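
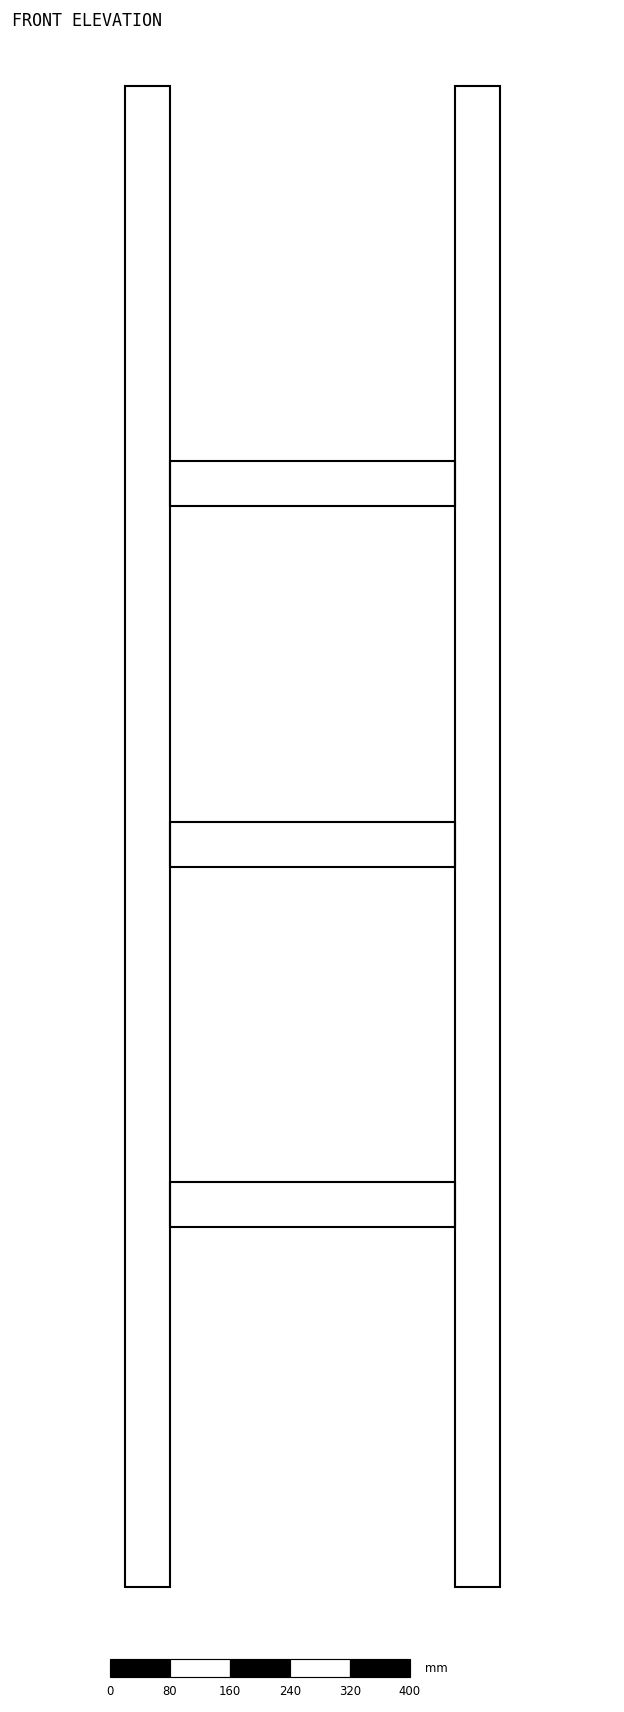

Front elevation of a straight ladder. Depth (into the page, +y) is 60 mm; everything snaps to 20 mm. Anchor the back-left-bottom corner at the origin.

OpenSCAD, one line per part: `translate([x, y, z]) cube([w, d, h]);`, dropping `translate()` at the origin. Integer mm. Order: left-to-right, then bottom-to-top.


cube([60, 60, 2000]);
translate([60, 0, 480]) cube([380, 60, 60]);
translate([60, 0, 960]) cube([380, 60, 60]);
translate([60, 0, 1440]) cube([380, 60, 60]);
translate([440, 0, 0]) cube([60, 60, 2000]);


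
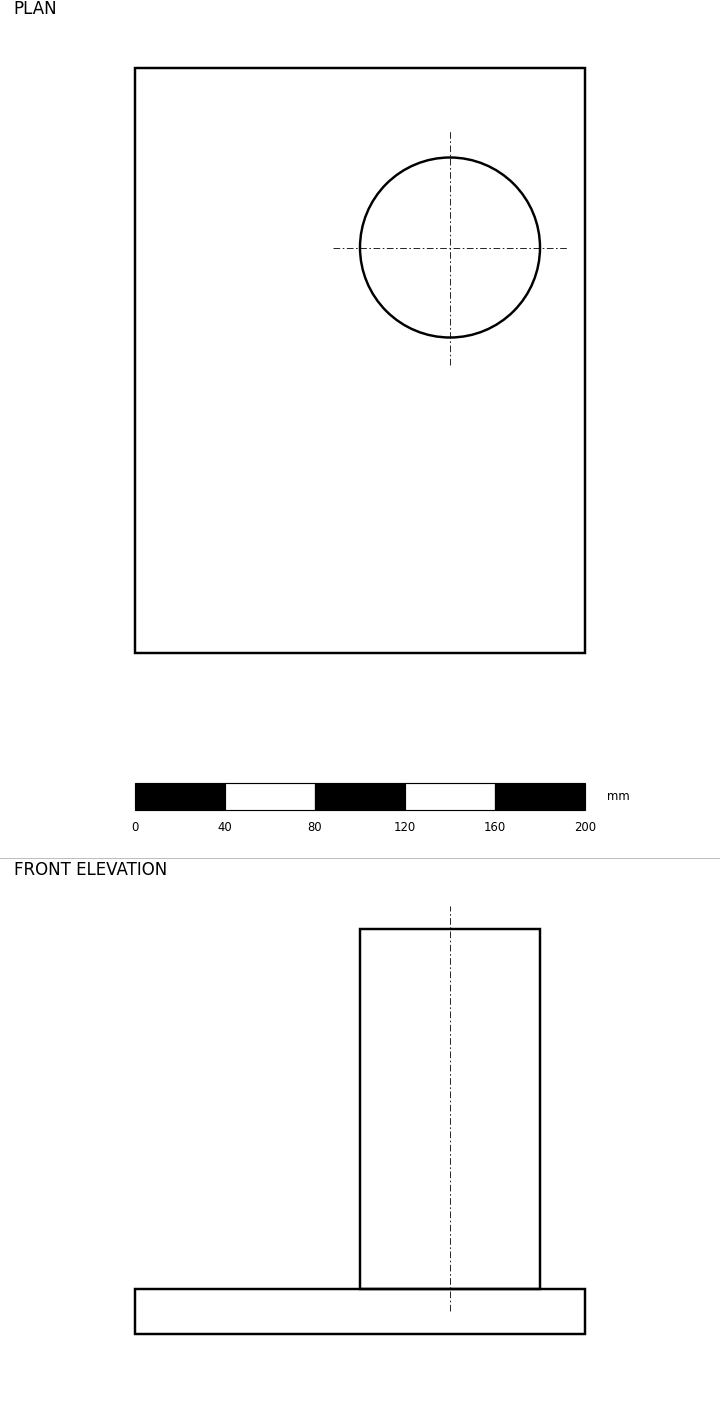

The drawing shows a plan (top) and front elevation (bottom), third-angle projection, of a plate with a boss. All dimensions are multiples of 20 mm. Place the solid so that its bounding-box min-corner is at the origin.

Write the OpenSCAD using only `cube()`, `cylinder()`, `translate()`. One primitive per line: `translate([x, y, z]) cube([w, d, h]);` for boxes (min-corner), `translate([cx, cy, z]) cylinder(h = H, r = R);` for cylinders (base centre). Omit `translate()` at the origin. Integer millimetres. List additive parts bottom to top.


cube([200, 260, 20]);
translate([140, 180, 20]) cylinder(h = 160, r = 40);


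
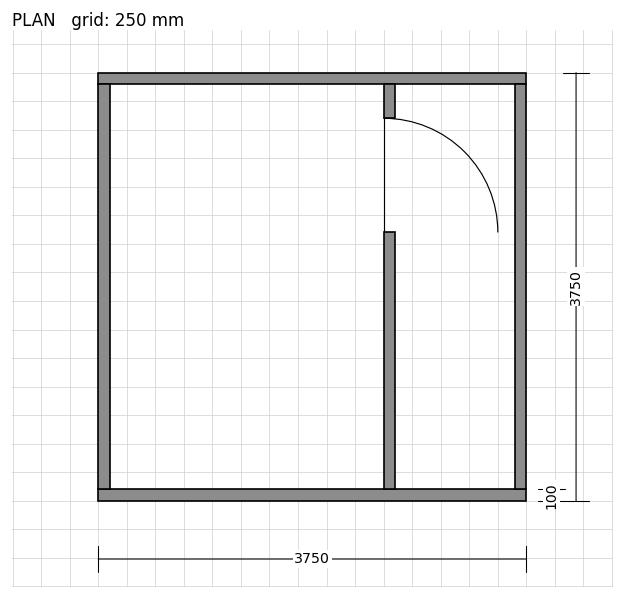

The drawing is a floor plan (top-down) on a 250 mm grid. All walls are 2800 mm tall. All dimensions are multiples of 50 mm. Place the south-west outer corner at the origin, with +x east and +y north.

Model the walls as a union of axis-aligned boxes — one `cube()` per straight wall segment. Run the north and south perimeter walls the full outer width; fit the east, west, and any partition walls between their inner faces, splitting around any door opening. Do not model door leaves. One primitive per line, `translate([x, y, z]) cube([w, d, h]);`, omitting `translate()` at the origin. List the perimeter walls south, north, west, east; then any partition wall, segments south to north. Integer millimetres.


cube([3750, 100, 2800]);
translate([0, 3650, 0]) cube([3750, 100, 2800]);
translate([0, 100, 0]) cube([100, 3550, 2800]);
translate([3650, 100, 0]) cube([100, 3550, 2800]);
translate([2500, 100, 0]) cube([100, 2250, 2800]);
translate([2500, 3350, 0]) cube([100, 300, 2800]);


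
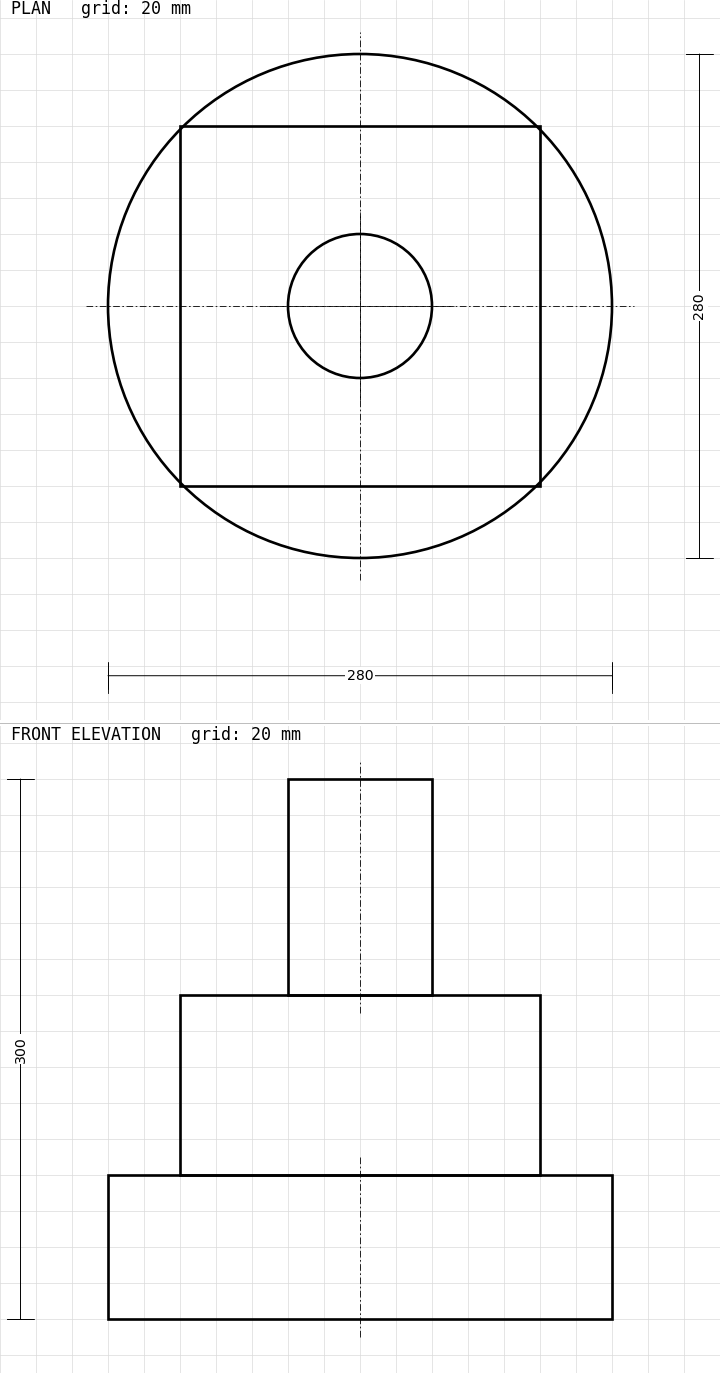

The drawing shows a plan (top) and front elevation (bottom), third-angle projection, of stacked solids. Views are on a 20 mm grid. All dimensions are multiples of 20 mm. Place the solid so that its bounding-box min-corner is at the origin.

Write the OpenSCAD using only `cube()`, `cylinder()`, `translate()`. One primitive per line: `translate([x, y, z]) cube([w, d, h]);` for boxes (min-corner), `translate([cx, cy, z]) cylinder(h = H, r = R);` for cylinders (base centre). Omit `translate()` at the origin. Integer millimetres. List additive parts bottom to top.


translate([140, 140, 0]) cylinder(h = 80, r = 140);
translate([40, 40, 80]) cube([200, 200, 100]);
translate([140, 140, 180]) cylinder(h = 120, r = 40);


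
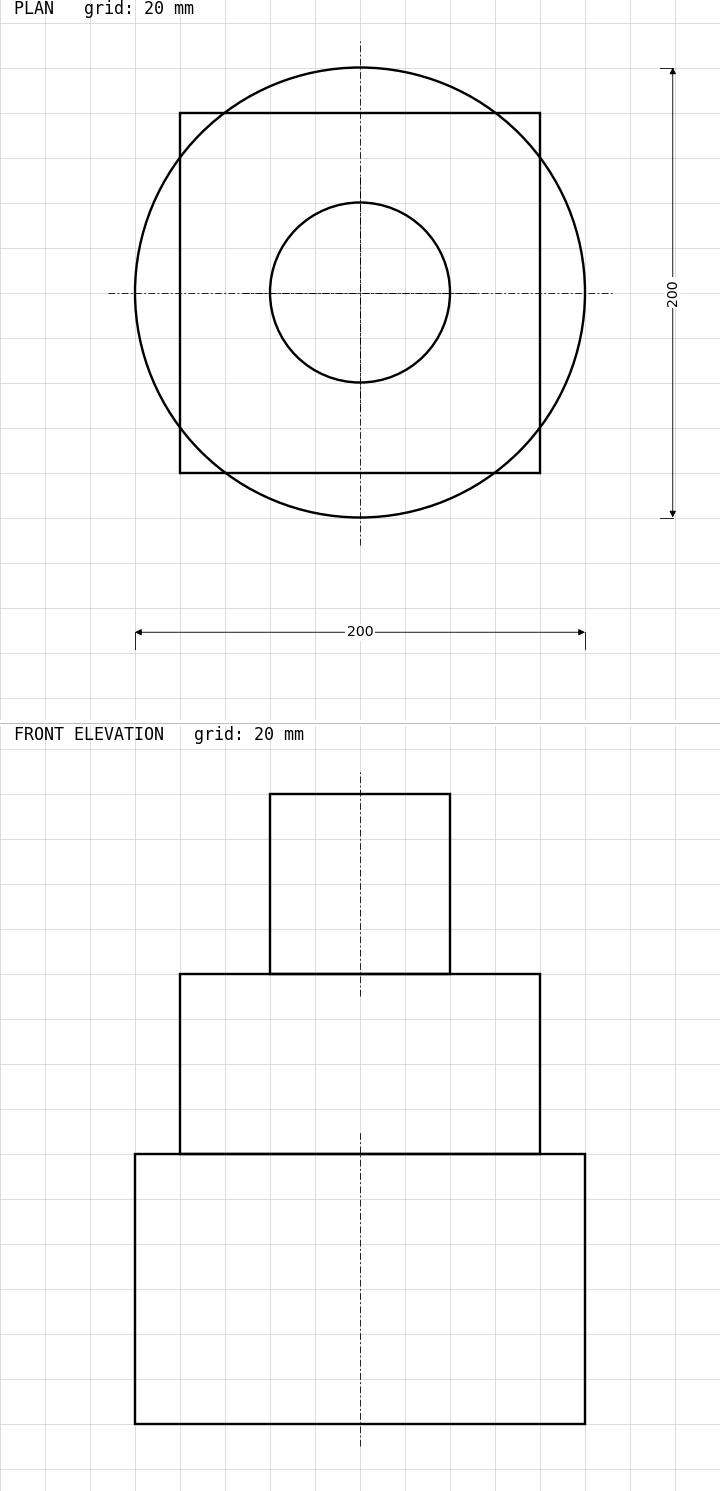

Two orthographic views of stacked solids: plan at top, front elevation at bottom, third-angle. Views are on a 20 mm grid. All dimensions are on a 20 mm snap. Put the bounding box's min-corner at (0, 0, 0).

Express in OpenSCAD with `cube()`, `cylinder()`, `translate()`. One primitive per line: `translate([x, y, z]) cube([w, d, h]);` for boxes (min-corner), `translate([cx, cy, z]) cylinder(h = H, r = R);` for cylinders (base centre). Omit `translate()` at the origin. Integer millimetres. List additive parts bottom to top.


translate([100, 100, 0]) cylinder(h = 120, r = 100);
translate([20, 20, 120]) cube([160, 160, 80]);
translate([100, 100, 200]) cylinder(h = 80, r = 40);


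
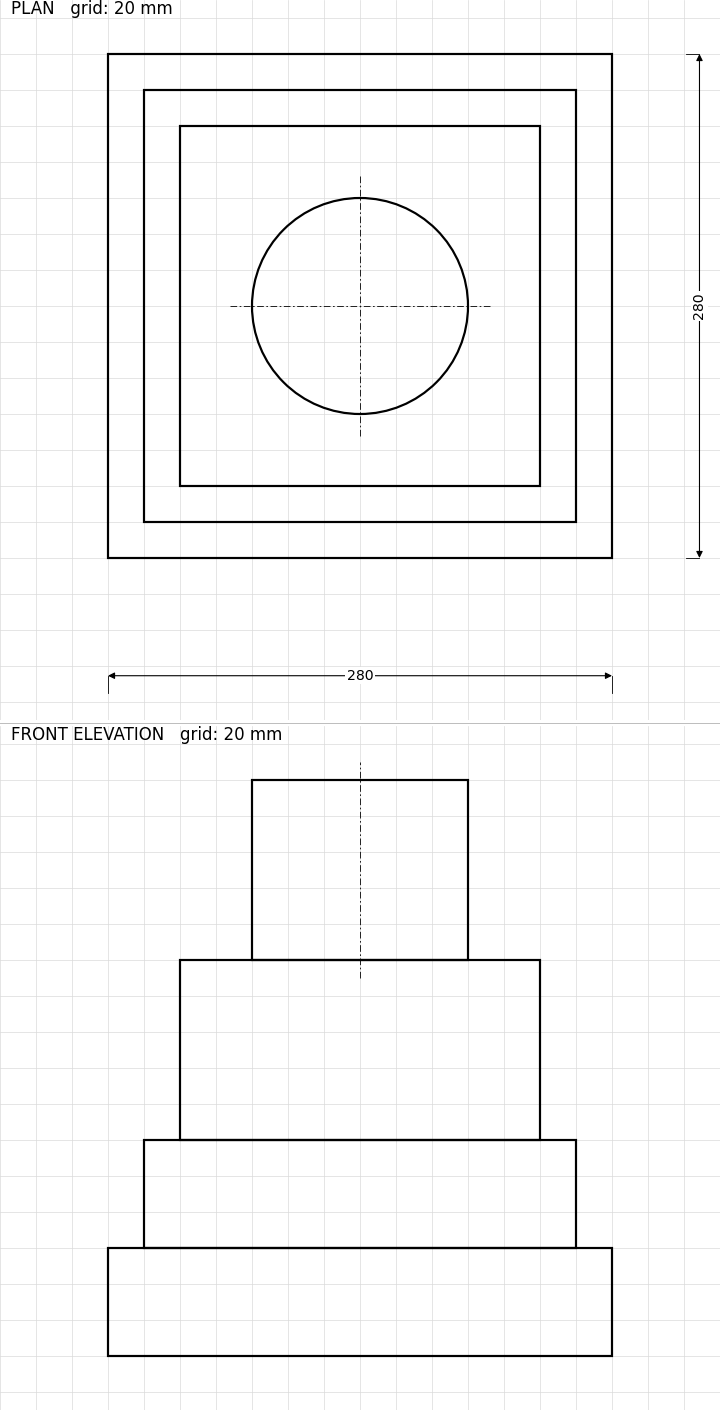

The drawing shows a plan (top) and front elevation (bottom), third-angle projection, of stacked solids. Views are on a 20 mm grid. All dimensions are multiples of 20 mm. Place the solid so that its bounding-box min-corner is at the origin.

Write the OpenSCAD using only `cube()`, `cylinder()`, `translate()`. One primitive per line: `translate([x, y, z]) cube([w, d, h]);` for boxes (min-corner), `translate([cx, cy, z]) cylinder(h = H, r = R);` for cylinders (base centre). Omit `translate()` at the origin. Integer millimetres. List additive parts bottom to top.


cube([280, 280, 60]);
translate([20, 20, 60]) cube([240, 240, 60]);
translate([40, 40, 120]) cube([200, 200, 100]);
translate([140, 140, 220]) cylinder(h = 100, r = 60);


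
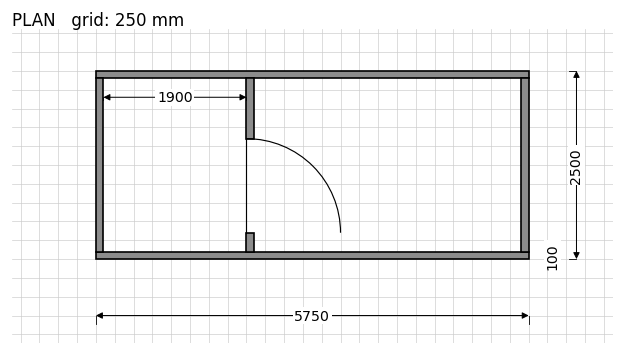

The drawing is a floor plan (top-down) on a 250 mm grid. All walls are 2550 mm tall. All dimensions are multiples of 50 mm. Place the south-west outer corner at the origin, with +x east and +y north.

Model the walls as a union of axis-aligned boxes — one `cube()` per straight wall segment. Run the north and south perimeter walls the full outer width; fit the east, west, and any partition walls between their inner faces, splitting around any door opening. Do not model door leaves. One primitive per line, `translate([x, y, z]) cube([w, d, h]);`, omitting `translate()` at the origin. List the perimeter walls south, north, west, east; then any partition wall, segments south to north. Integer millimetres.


cube([5750, 100, 2550]);
translate([0, 2400, 0]) cube([5750, 100, 2550]);
translate([0, 100, 0]) cube([100, 2300, 2550]);
translate([5650, 100, 0]) cube([100, 2300, 2550]);
translate([2000, 100, 0]) cube([100, 250, 2550]);
translate([2000, 1600, 0]) cube([100, 800, 2550]);


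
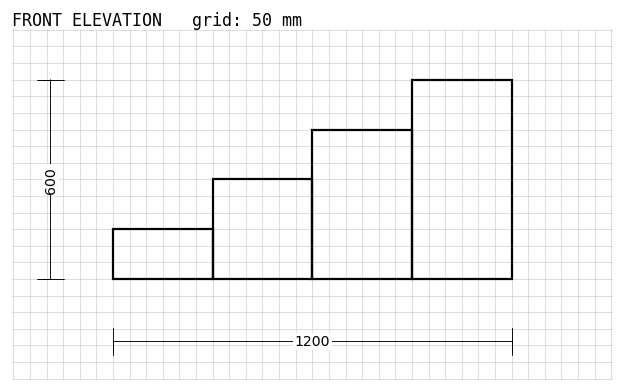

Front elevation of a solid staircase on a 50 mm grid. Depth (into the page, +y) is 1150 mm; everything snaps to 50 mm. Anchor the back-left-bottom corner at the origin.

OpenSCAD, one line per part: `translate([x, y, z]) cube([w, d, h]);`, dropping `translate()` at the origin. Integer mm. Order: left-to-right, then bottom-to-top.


cube([300, 1150, 150]);
translate([300, 0, 0]) cube([300, 1150, 300]);
translate([600, 0, 0]) cube([300, 1150, 450]);
translate([900, 0, 0]) cube([300, 1150, 600]);


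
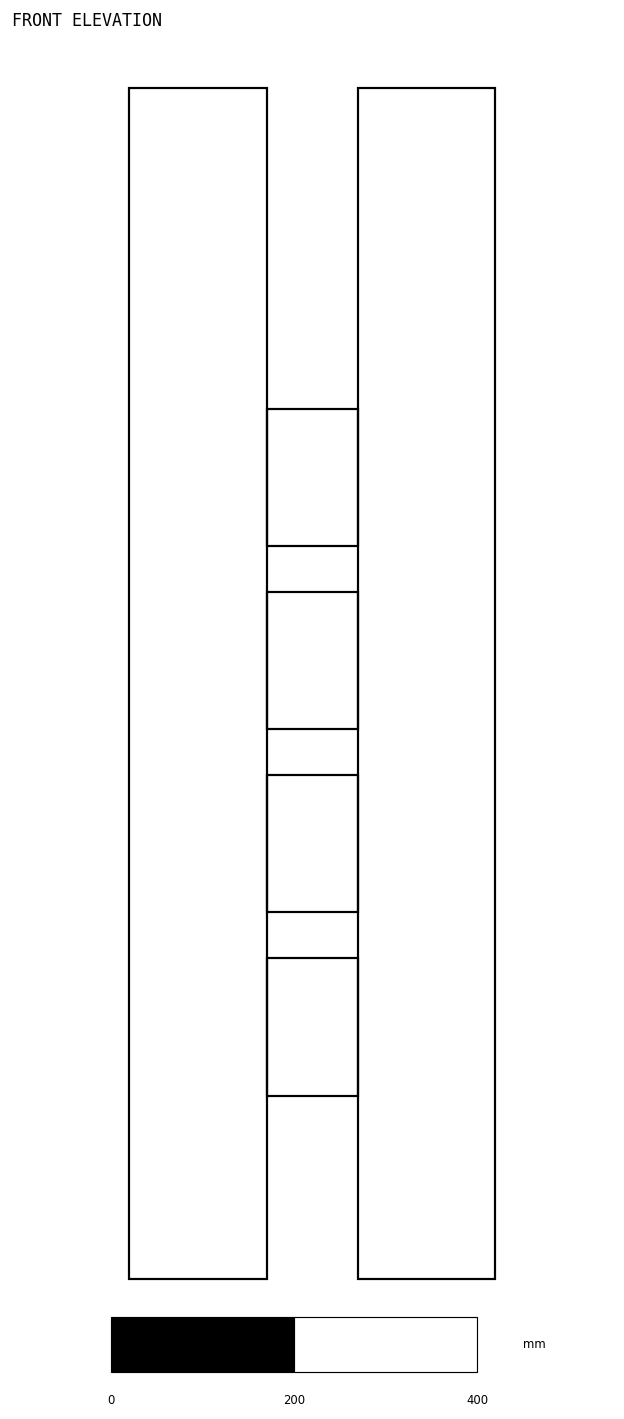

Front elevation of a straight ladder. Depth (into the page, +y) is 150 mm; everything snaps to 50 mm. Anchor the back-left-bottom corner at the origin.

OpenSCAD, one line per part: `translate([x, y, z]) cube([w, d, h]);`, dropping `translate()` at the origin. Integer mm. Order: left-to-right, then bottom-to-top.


cube([150, 150, 1300]);
translate([150, 0, 200]) cube([100, 150, 150]);
translate([150, 0, 400]) cube([100, 150, 150]);
translate([150, 0, 600]) cube([100, 150, 150]);
translate([150, 0, 800]) cube([100, 150, 150]);
translate([250, 0, 0]) cube([150, 150, 1300]);


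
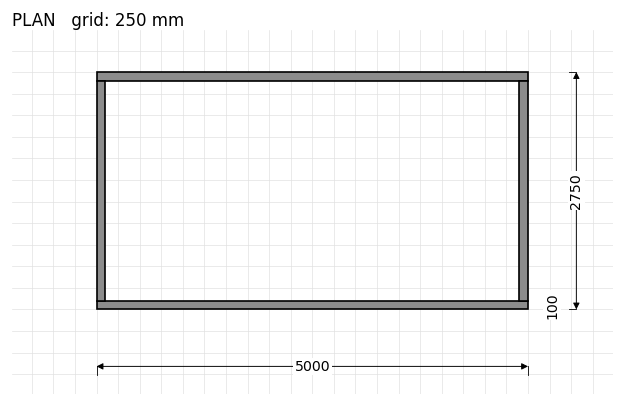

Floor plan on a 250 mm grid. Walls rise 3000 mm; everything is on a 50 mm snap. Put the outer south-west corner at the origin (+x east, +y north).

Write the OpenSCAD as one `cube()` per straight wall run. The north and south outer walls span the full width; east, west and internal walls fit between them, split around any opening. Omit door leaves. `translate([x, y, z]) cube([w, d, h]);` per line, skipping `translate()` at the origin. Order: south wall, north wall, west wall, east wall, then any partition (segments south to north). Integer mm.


cube([5000, 100, 3000]);
translate([0, 2650, 0]) cube([5000, 100, 3000]);
translate([0, 100, 0]) cube([100, 2550, 3000]);
translate([4900, 100, 0]) cube([100, 2550, 3000]);


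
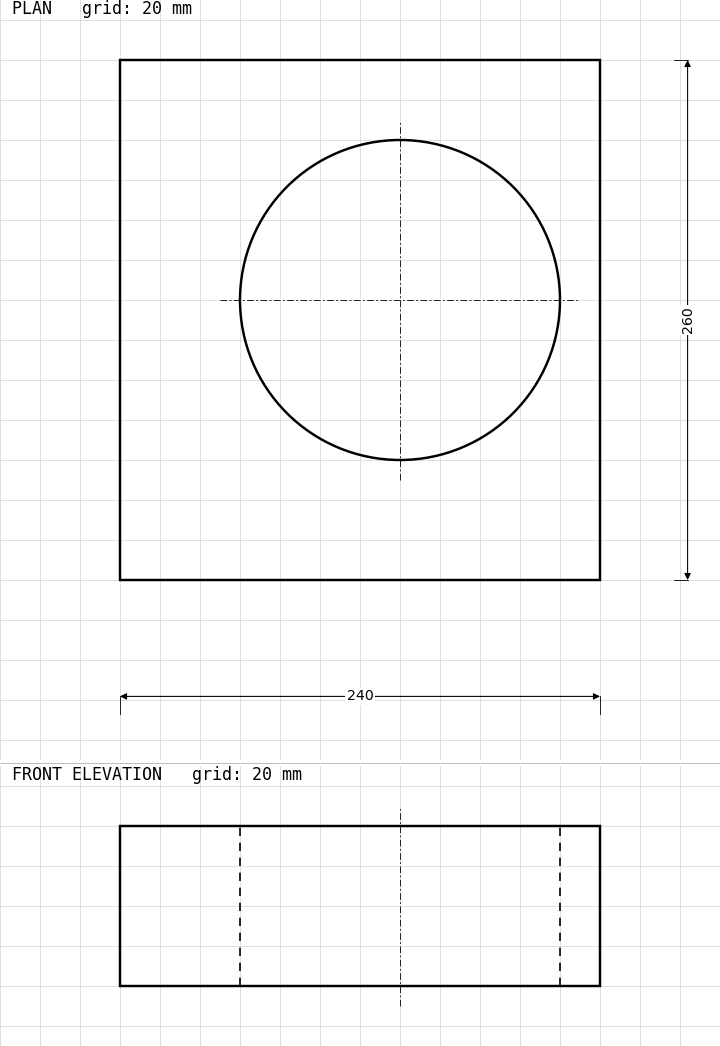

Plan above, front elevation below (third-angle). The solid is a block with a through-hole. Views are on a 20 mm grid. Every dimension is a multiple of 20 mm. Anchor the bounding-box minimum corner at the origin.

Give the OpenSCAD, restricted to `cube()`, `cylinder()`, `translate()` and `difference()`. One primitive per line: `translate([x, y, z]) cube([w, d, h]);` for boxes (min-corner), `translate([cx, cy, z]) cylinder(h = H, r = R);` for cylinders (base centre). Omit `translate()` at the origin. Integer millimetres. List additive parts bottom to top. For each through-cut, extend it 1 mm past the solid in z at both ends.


difference() {
  cube([240, 260, 80]);
  translate([140, 140, -1]) cylinder(h = 82, r = 80);
}


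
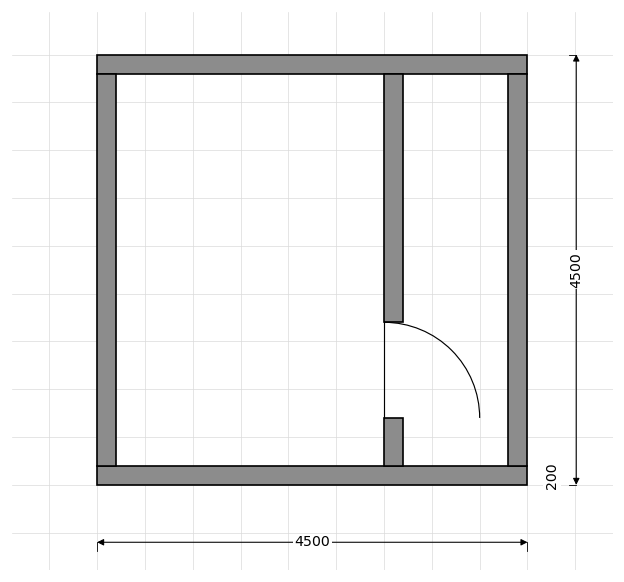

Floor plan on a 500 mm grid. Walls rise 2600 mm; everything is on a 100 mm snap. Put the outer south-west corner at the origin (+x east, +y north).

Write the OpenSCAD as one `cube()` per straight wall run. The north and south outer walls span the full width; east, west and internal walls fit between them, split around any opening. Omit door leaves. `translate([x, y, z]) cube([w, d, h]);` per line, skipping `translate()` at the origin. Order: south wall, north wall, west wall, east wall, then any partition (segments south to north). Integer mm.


cube([4500, 200, 2600]);
translate([0, 4300, 0]) cube([4500, 200, 2600]);
translate([0, 200, 0]) cube([200, 4100, 2600]);
translate([4300, 200, 0]) cube([200, 4100, 2600]);
translate([3000, 200, 0]) cube([200, 500, 2600]);
translate([3000, 1700, 0]) cube([200, 2600, 2600]);


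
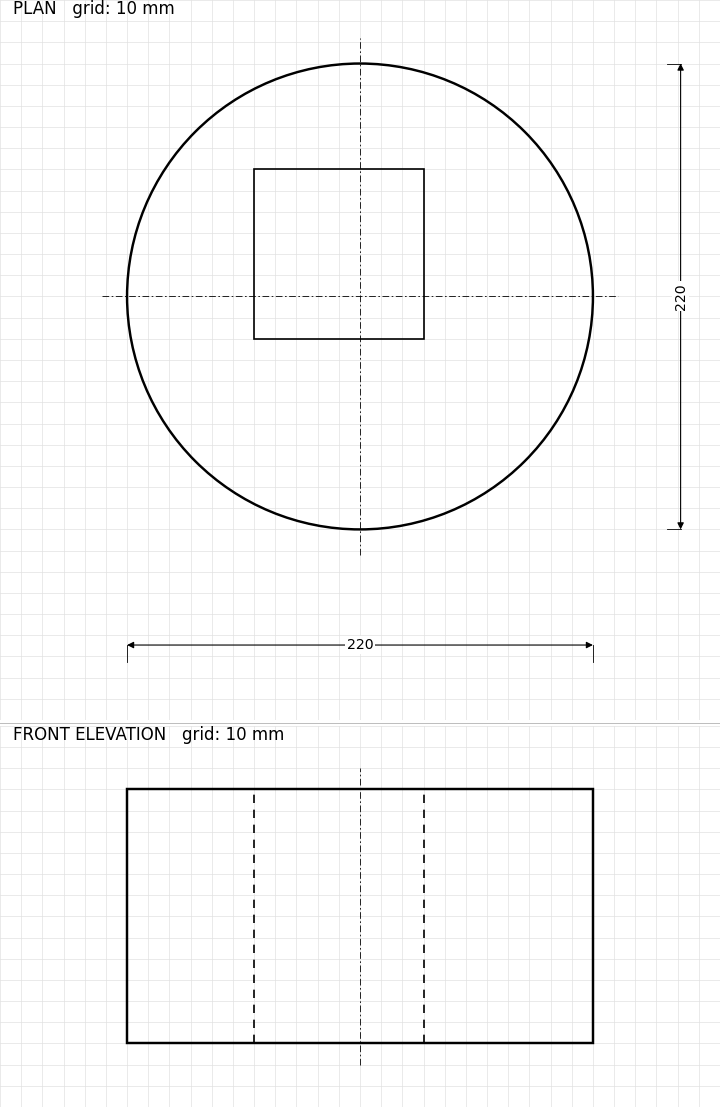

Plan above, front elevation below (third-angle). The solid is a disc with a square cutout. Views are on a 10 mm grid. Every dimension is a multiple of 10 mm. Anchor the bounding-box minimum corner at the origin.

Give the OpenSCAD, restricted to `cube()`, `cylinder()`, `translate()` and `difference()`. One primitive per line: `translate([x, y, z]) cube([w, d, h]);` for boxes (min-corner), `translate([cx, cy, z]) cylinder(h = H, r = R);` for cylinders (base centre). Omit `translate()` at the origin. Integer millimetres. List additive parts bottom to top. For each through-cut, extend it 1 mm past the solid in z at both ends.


difference() {
  translate([110, 110, 0]) cylinder(h = 120, r = 110);
  translate([60, 90, -1]) cube([80, 80, 122]);
}


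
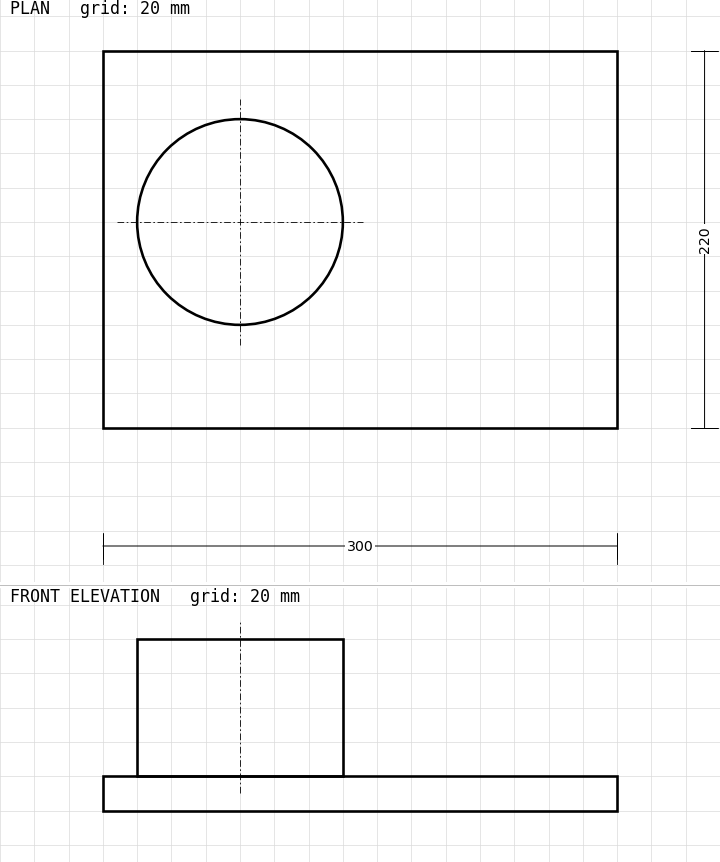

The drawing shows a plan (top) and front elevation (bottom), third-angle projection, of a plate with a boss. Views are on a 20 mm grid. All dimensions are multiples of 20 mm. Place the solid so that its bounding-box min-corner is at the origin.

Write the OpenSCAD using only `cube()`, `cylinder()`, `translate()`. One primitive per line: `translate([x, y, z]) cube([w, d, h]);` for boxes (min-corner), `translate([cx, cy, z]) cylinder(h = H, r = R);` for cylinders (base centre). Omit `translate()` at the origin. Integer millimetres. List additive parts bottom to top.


cube([300, 220, 20]);
translate([80, 120, 20]) cylinder(h = 80, r = 60);


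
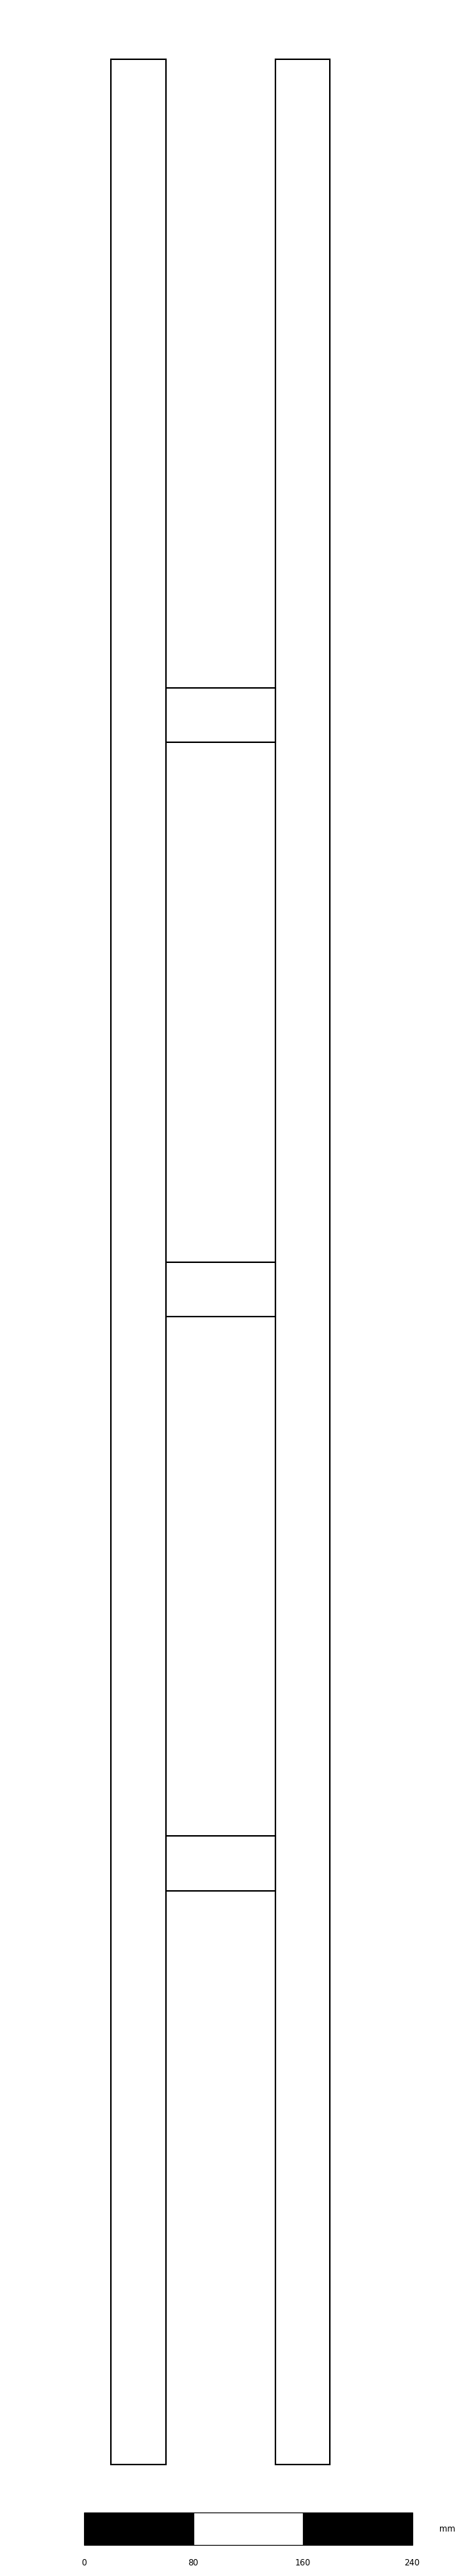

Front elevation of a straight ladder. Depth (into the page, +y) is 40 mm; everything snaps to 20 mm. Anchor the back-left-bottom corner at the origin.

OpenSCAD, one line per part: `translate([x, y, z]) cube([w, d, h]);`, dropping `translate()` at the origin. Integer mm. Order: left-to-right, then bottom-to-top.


cube([40, 40, 1760]);
translate([40, 0, 420]) cube([80, 40, 40]);
translate([40, 0, 840]) cube([80, 40, 40]);
translate([40, 0, 1260]) cube([80, 40, 40]);
translate([120, 0, 0]) cube([40, 40, 1760]);


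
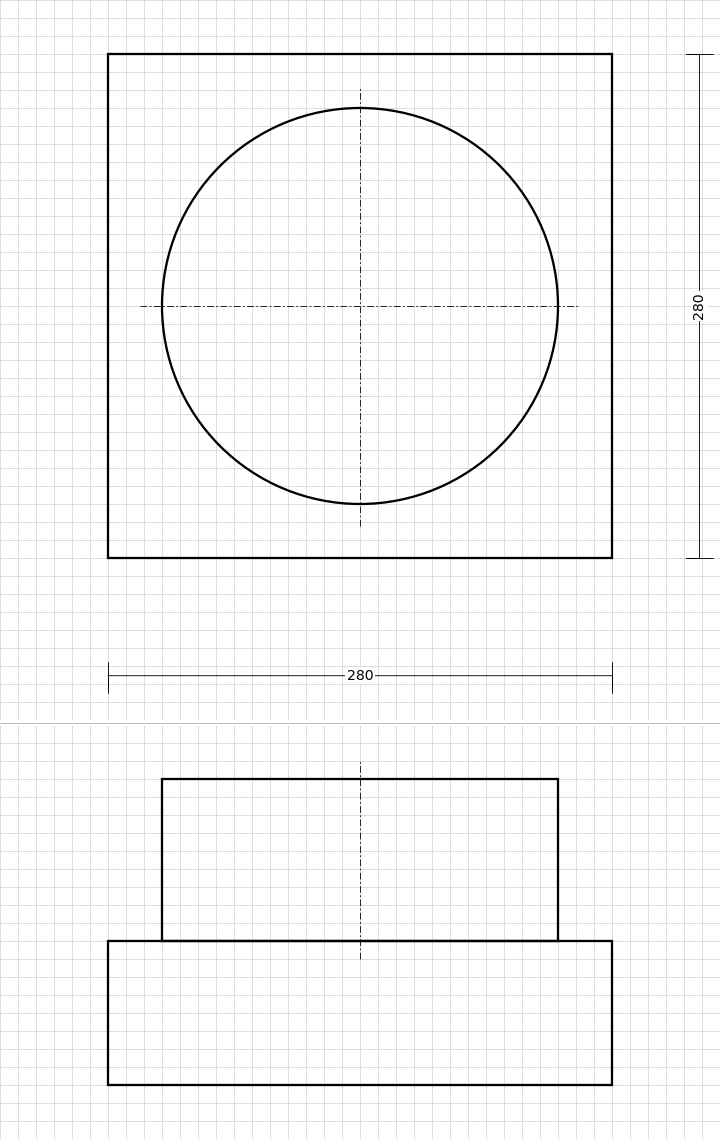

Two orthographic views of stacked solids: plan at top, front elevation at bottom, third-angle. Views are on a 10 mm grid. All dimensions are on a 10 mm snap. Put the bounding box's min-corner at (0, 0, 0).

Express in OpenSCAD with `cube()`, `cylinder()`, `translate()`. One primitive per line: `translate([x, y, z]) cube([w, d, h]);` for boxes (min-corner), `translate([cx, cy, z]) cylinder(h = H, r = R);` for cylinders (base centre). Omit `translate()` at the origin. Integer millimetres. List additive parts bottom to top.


cube([280, 280, 80]);
translate([140, 140, 80]) cylinder(h = 90, r = 110);


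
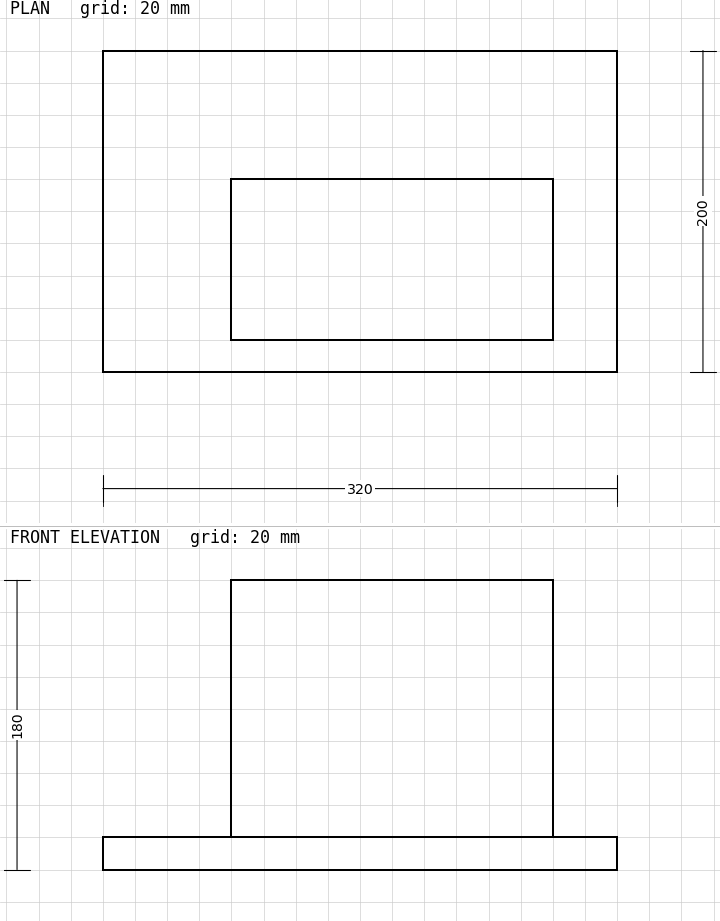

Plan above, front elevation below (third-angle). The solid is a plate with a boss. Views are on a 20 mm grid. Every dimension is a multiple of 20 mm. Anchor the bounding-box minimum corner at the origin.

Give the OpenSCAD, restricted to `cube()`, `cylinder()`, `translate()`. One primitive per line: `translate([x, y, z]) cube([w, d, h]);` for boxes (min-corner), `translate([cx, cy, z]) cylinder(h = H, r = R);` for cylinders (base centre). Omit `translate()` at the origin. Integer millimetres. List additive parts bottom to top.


cube([320, 200, 20]);
translate([80, 20, 20]) cube([200, 100, 160]);


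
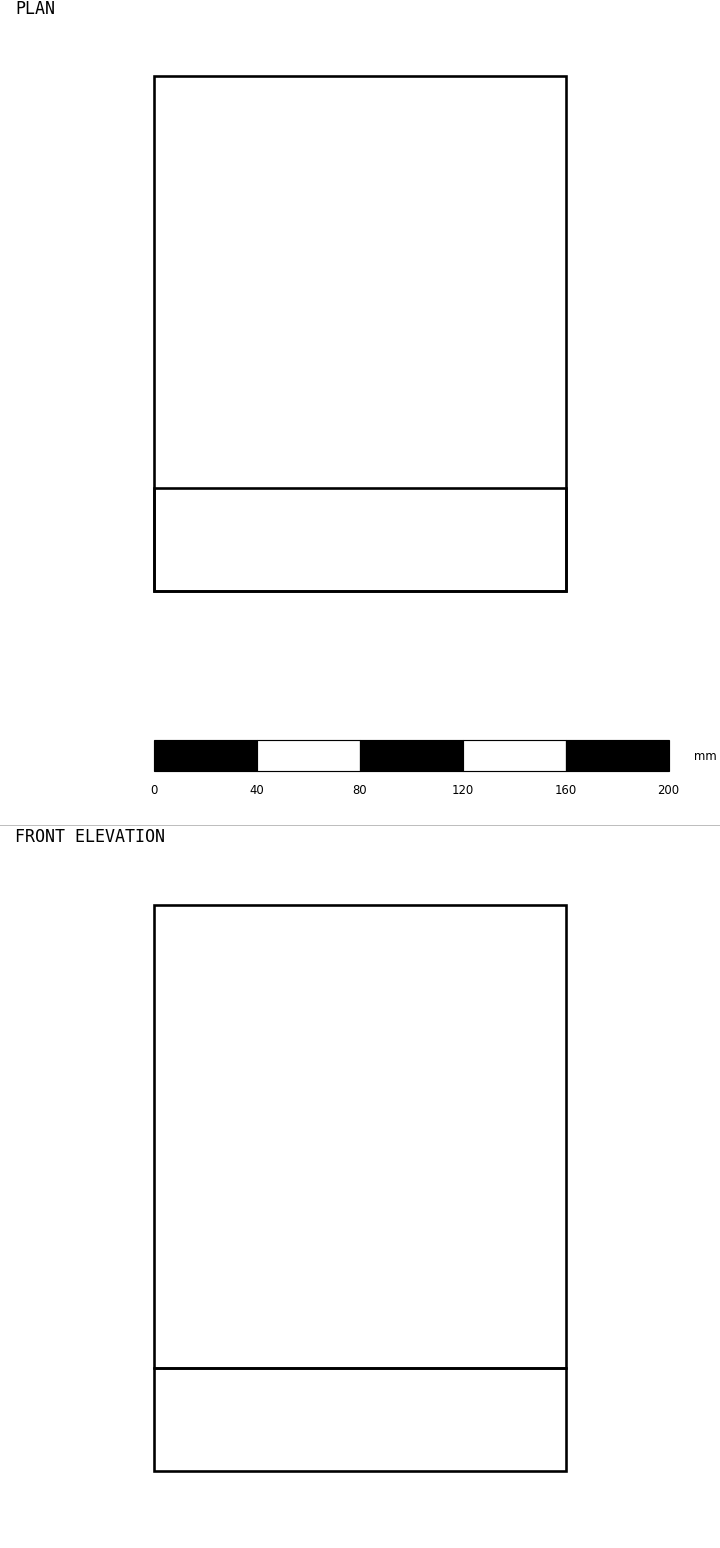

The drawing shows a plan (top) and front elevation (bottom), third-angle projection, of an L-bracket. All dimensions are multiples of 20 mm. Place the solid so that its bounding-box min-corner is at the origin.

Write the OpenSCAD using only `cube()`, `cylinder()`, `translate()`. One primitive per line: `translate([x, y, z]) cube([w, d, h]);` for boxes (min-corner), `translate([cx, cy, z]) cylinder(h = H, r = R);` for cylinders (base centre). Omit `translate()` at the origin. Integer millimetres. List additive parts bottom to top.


cube([160, 200, 40]);
translate([0, 0, 40]) cube([160, 40, 180]);


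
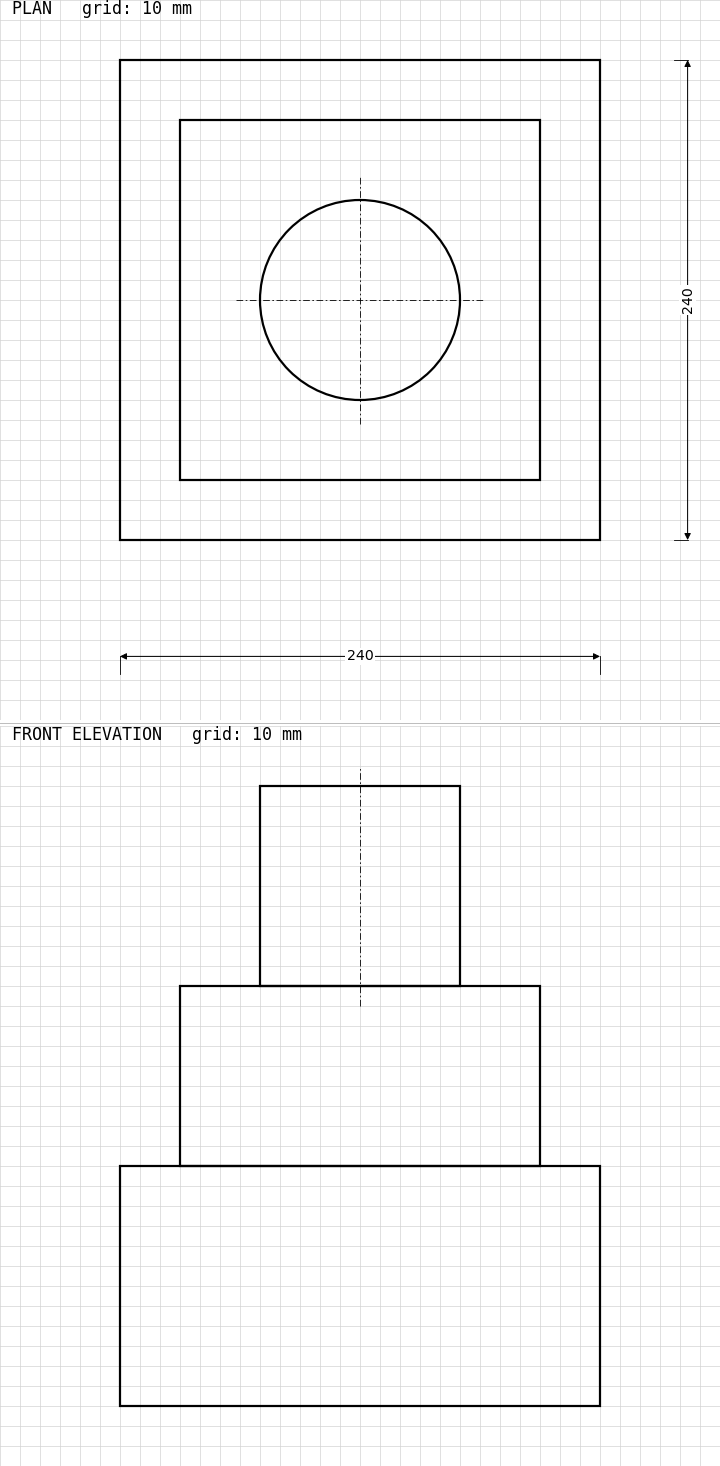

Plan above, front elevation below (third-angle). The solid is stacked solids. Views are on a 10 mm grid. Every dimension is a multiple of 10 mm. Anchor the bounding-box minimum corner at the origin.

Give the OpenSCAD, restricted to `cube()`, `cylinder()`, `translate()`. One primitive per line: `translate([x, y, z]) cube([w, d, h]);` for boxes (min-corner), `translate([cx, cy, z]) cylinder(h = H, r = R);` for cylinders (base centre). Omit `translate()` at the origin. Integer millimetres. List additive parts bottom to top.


cube([240, 240, 120]);
translate([30, 30, 120]) cube([180, 180, 90]);
translate([120, 120, 210]) cylinder(h = 100, r = 50);


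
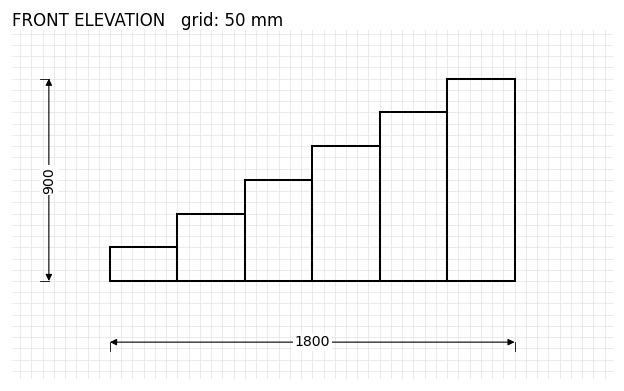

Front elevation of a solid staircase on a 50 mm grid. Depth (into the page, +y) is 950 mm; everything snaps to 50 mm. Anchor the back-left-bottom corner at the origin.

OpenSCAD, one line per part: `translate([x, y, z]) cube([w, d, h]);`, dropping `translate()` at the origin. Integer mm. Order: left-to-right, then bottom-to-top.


cube([300, 950, 150]);
translate([300, 0, 0]) cube([300, 950, 300]);
translate([600, 0, 0]) cube([300, 950, 450]);
translate([900, 0, 0]) cube([300, 950, 600]);
translate([1200, 0, 0]) cube([300, 950, 750]);
translate([1500, 0, 0]) cube([300, 950, 900]);


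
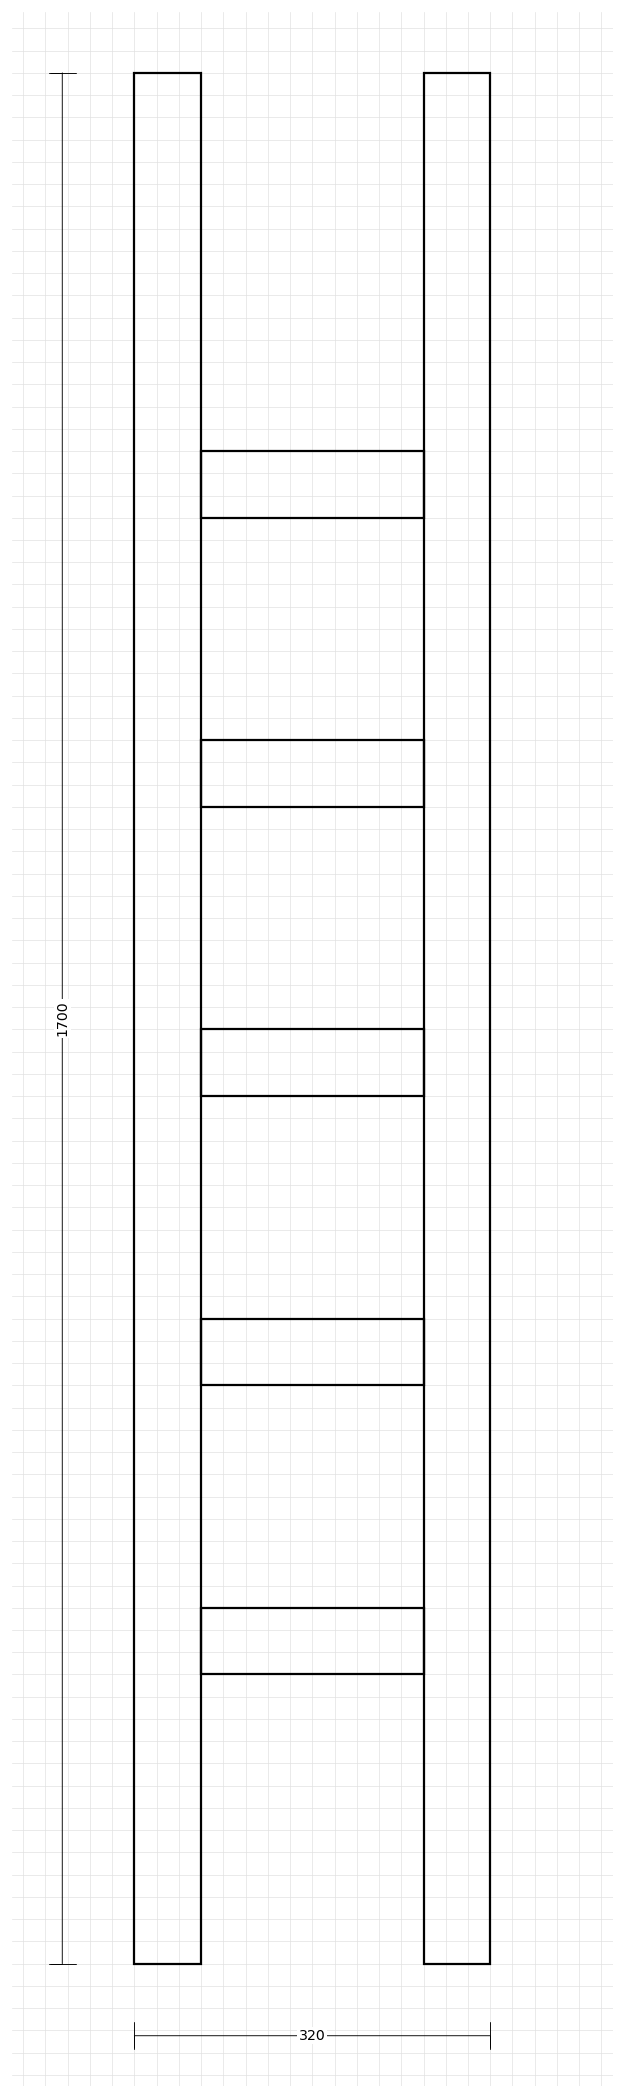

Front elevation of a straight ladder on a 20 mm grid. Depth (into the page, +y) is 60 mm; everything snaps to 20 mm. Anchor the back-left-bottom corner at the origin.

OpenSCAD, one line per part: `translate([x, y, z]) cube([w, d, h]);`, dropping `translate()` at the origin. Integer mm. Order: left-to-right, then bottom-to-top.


cube([60, 60, 1700]);
translate([60, 0, 260]) cube([200, 60, 60]);
translate([60, 0, 520]) cube([200, 60, 60]);
translate([60, 0, 780]) cube([200, 60, 60]);
translate([60, 0, 1040]) cube([200, 60, 60]);
translate([60, 0, 1300]) cube([200, 60, 60]);
translate([260, 0, 0]) cube([60, 60, 1700]);


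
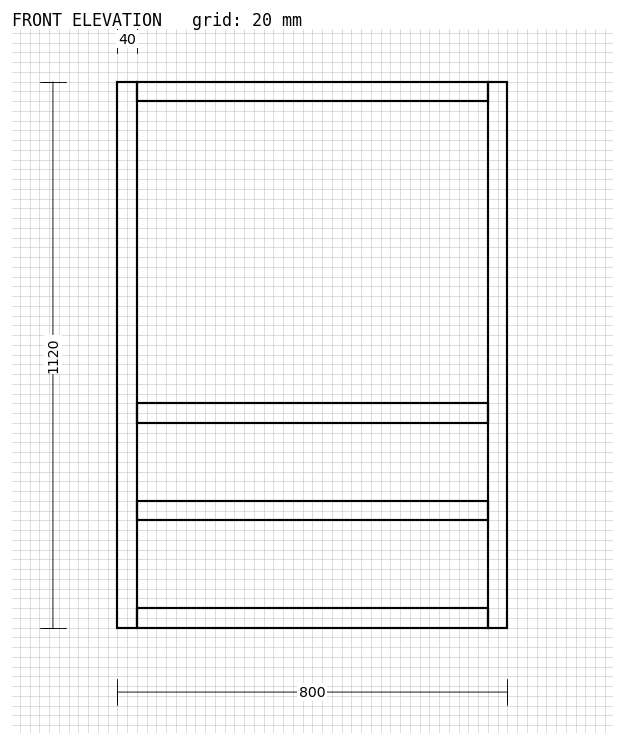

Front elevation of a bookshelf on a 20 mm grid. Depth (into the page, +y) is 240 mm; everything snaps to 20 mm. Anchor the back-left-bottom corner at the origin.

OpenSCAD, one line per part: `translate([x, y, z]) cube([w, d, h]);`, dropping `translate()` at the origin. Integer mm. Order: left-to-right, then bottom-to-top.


cube([40, 240, 1120]);
translate([40, 0, 0]) cube([720, 240, 40]);
translate([40, 0, 220]) cube([720, 240, 40]);
translate([40, 0, 420]) cube([720, 240, 40]);
translate([40, 0, 1080]) cube([720, 240, 40]);
translate([760, 0, 0]) cube([40, 240, 1120]);


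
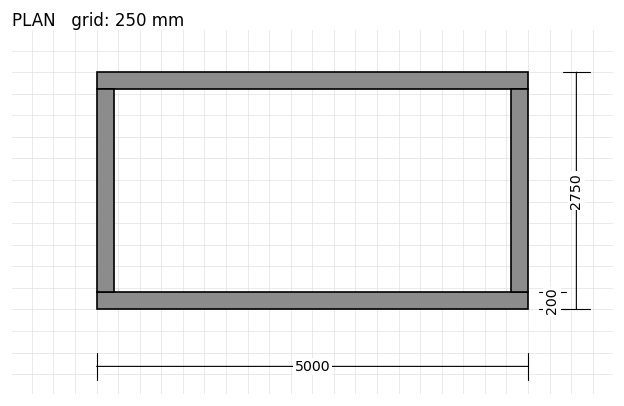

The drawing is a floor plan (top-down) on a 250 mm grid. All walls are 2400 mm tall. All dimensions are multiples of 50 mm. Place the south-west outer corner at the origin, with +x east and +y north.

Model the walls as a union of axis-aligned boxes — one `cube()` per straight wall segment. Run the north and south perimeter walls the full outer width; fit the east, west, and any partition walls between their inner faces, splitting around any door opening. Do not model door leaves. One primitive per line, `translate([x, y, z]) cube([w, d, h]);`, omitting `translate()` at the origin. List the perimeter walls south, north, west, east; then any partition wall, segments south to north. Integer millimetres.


cube([5000, 200, 2400]);
translate([0, 2550, 0]) cube([5000, 200, 2400]);
translate([0, 200, 0]) cube([200, 2350, 2400]);
translate([4800, 200, 0]) cube([200, 2350, 2400]);


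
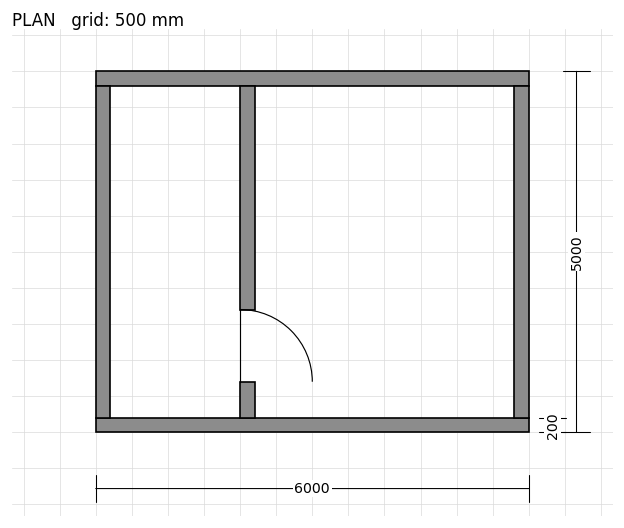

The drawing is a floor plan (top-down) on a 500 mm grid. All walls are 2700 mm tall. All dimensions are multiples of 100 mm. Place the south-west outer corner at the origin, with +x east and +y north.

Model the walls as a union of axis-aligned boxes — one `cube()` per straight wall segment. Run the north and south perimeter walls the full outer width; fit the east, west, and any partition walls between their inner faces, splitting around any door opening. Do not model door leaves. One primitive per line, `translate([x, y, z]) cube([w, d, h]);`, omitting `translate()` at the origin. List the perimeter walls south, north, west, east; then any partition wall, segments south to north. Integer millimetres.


cube([6000, 200, 2700]);
translate([0, 4800, 0]) cube([6000, 200, 2700]);
translate([0, 200, 0]) cube([200, 4600, 2700]);
translate([5800, 200, 0]) cube([200, 4600, 2700]);
translate([2000, 200, 0]) cube([200, 500, 2700]);
translate([2000, 1700, 0]) cube([200, 3100, 2700]);


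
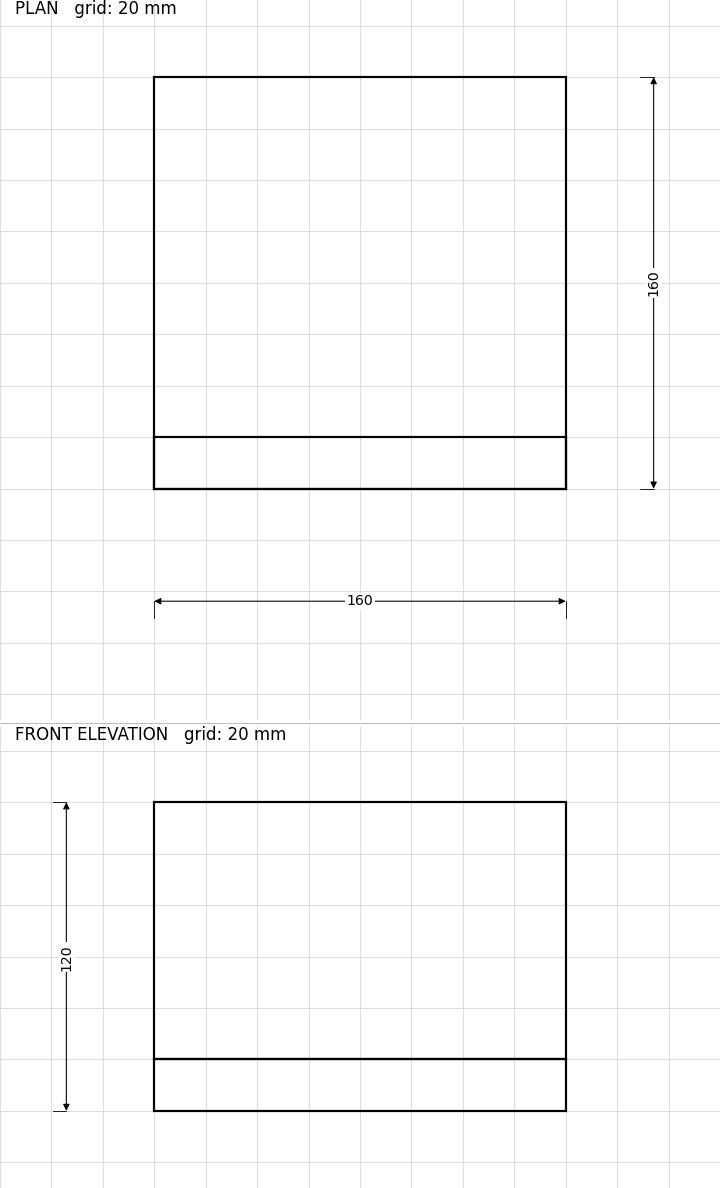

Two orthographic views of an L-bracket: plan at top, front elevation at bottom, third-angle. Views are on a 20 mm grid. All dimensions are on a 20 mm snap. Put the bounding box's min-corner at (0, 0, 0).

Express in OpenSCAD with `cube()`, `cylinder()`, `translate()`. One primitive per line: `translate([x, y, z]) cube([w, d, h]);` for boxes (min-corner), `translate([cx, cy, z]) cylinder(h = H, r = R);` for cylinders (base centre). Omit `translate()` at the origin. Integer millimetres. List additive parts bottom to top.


cube([160, 160, 20]);
translate([0, 0, 20]) cube([160, 20, 100]);


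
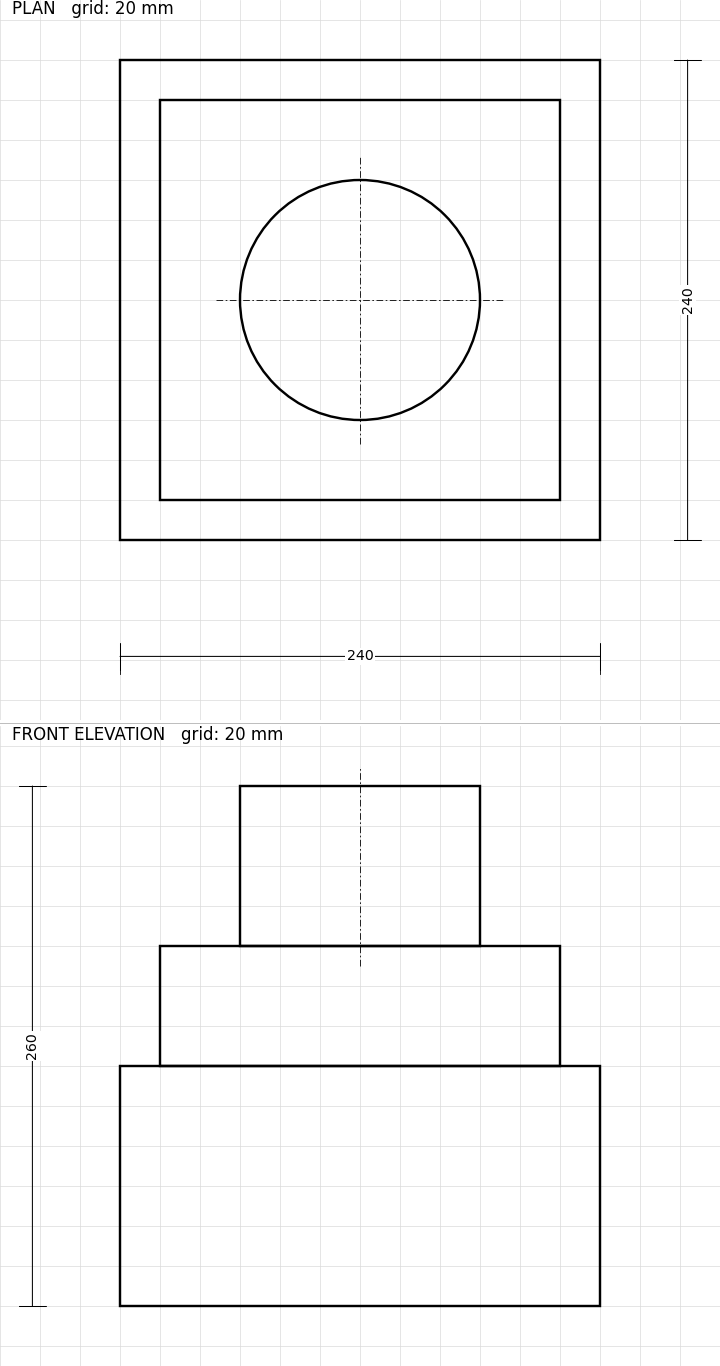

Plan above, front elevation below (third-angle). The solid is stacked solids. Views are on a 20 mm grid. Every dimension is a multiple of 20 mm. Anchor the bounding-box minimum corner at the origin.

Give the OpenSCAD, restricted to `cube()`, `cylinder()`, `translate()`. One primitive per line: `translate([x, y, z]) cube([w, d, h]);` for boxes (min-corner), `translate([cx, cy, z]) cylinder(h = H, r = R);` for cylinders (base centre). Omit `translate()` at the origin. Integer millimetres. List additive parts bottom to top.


cube([240, 240, 120]);
translate([20, 20, 120]) cube([200, 200, 60]);
translate([120, 120, 180]) cylinder(h = 80, r = 60);


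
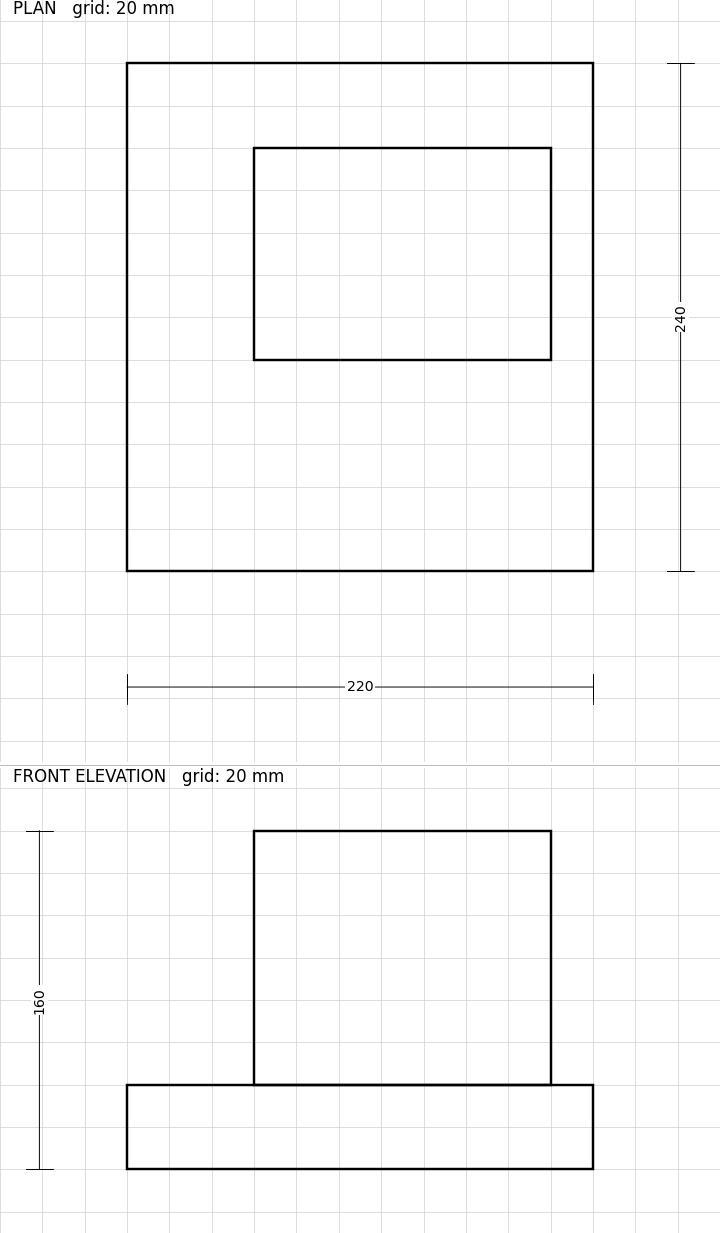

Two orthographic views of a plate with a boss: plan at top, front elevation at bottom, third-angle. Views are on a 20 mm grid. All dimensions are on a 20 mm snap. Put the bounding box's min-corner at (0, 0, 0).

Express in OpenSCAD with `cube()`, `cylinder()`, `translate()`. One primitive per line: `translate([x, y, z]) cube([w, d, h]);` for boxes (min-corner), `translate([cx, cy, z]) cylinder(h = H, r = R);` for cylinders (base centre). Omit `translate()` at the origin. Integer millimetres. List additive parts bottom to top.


cube([220, 240, 40]);
translate([60, 100, 40]) cube([140, 100, 120]);


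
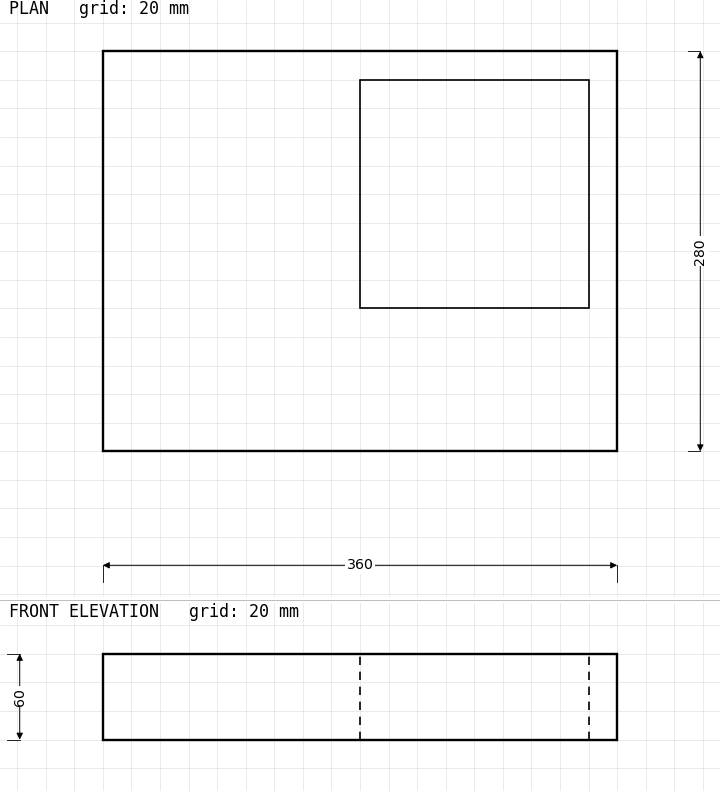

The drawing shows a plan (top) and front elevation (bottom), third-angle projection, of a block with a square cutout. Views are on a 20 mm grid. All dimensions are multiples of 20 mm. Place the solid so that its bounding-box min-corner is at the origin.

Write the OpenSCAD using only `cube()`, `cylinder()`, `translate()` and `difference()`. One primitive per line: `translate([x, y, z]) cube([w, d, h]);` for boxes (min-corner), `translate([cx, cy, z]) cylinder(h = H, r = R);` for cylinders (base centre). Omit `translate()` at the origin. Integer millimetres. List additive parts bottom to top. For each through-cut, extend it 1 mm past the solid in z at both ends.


difference() {
  cube([360, 280, 60]);
  translate([180, 100, -1]) cube([160, 160, 62]);
}


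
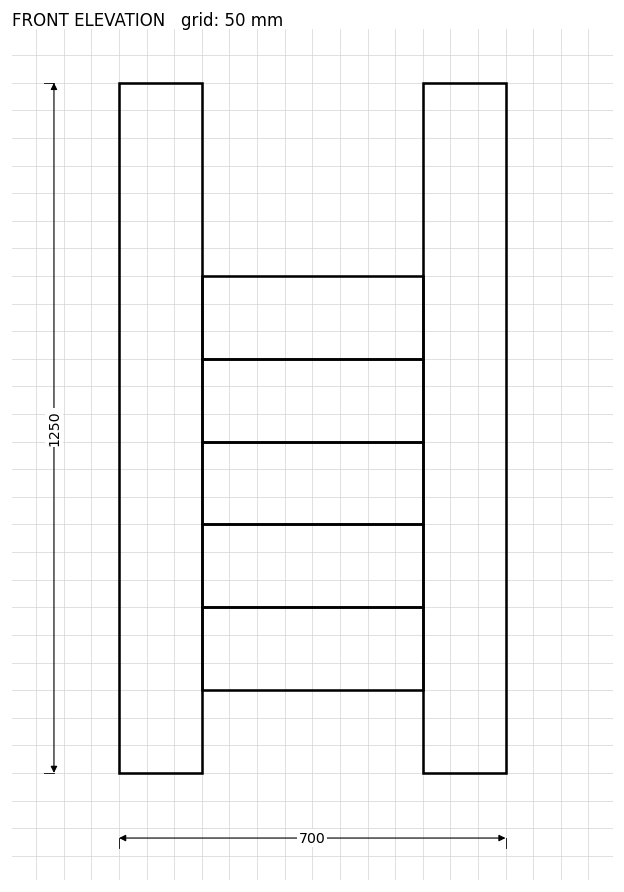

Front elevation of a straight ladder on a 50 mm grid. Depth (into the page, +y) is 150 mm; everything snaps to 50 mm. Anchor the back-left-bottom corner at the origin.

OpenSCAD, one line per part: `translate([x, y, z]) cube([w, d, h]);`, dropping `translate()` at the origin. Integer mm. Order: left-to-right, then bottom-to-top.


cube([150, 150, 1250]);
translate([150, 0, 150]) cube([400, 150, 150]);
translate([150, 0, 300]) cube([400, 150, 150]);
translate([150, 0, 450]) cube([400, 150, 150]);
translate([150, 0, 600]) cube([400, 150, 150]);
translate([150, 0, 750]) cube([400, 150, 150]);
translate([550, 0, 0]) cube([150, 150, 1250]);


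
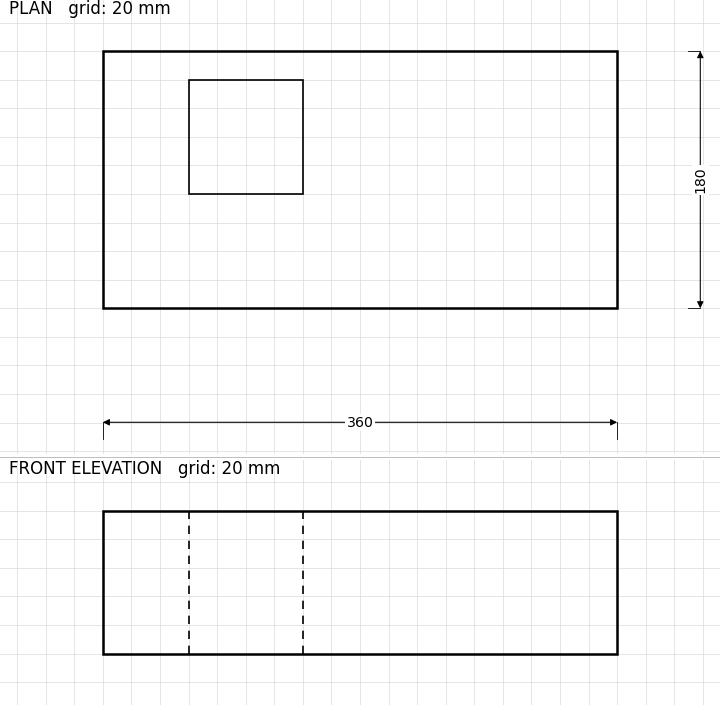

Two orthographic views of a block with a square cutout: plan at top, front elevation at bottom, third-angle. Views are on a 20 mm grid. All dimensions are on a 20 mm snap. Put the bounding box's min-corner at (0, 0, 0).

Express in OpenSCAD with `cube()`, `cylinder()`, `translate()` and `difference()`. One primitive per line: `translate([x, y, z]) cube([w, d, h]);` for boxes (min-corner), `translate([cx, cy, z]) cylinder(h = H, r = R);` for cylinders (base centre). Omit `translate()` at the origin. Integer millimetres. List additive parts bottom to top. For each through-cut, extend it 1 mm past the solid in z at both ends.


difference() {
  cube([360, 180, 100]);
  translate([60, 80, -1]) cube([80, 80, 102]);
}


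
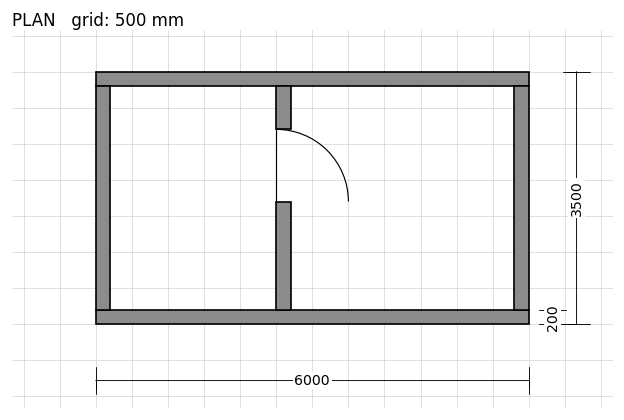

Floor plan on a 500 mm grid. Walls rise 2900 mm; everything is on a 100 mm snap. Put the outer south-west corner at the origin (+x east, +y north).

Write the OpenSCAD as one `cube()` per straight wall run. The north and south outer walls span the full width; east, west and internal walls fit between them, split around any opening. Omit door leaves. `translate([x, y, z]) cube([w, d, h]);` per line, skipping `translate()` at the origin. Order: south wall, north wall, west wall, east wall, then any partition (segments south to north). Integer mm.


cube([6000, 200, 2900]);
translate([0, 3300, 0]) cube([6000, 200, 2900]);
translate([0, 200, 0]) cube([200, 3100, 2900]);
translate([5800, 200, 0]) cube([200, 3100, 2900]);
translate([2500, 200, 0]) cube([200, 1500, 2900]);
translate([2500, 2700, 0]) cube([200, 600, 2900]);


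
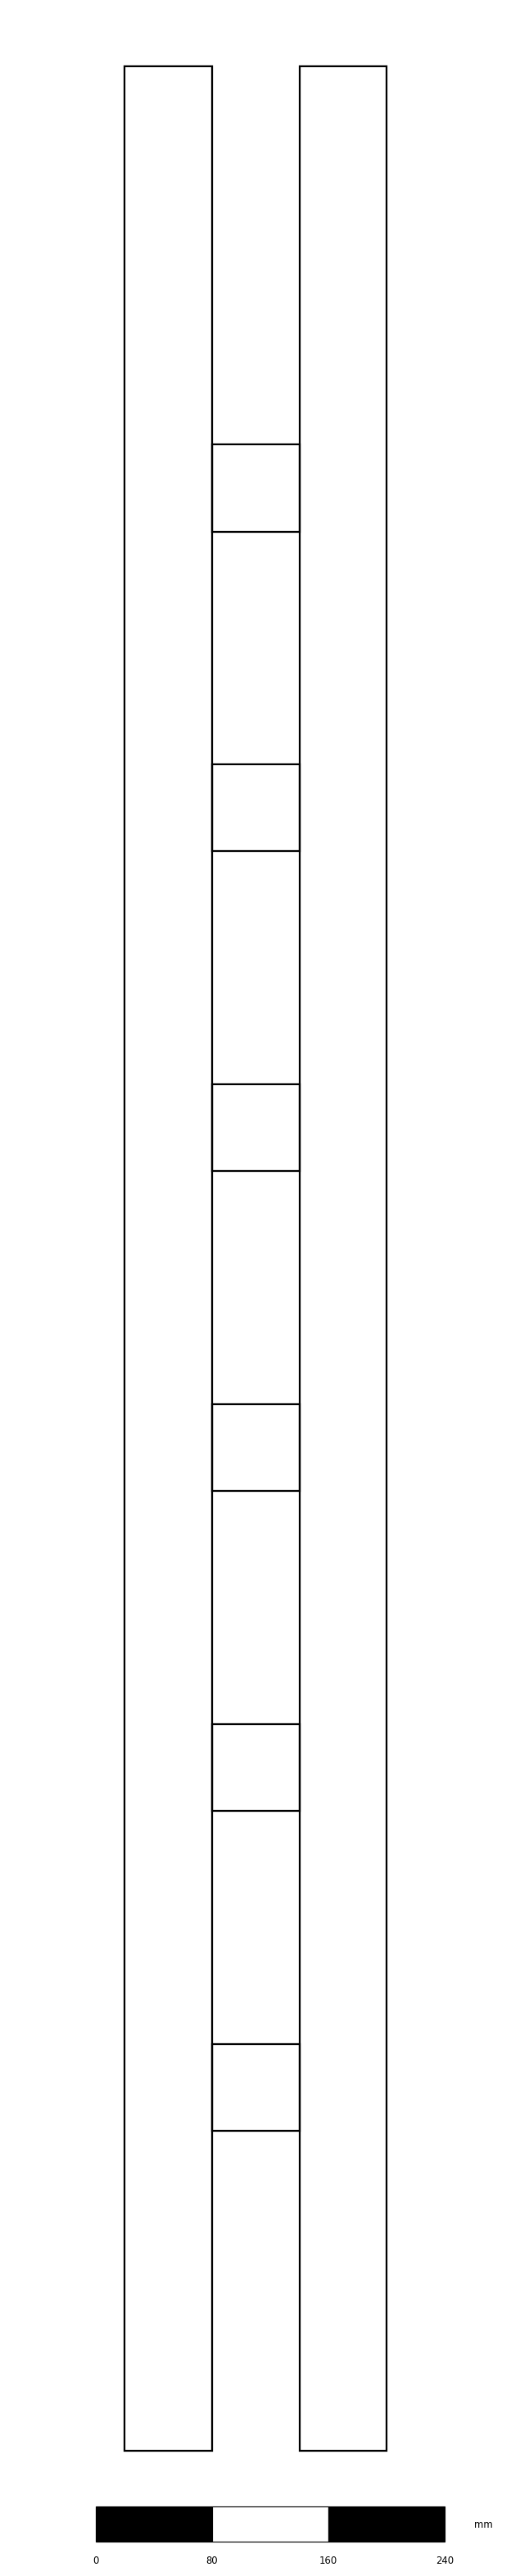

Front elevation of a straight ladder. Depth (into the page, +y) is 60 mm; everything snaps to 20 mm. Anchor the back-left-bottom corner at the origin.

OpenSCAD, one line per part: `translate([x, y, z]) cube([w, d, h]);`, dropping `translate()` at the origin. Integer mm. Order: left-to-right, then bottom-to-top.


cube([60, 60, 1640]);
translate([60, 0, 220]) cube([60, 60, 60]);
translate([60, 0, 440]) cube([60, 60, 60]);
translate([60, 0, 660]) cube([60, 60, 60]);
translate([60, 0, 880]) cube([60, 60, 60]);
translate([60, 0, 1100]) cube([60, 60, 60]);
translate([60, 0, 1320]) cube([60, 60, 60]);
translate([120, 0, 0]) cube([60, 60, 1640]);
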